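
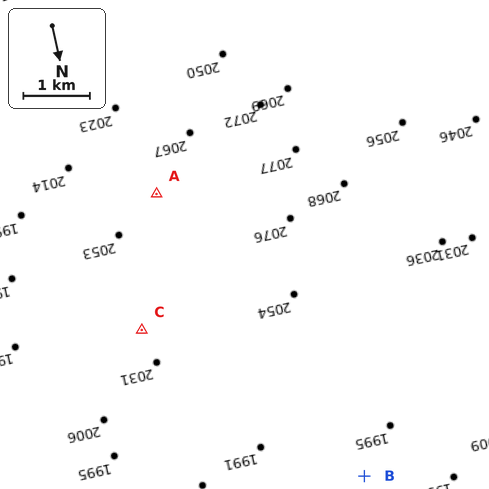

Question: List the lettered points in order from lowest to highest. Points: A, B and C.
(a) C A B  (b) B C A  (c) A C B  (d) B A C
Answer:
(b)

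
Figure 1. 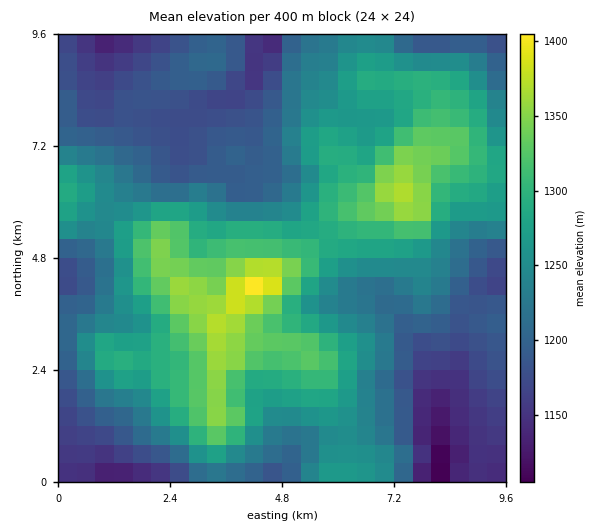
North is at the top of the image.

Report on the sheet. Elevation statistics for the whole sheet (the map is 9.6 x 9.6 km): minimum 1090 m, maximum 1410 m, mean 1240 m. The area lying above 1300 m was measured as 18.2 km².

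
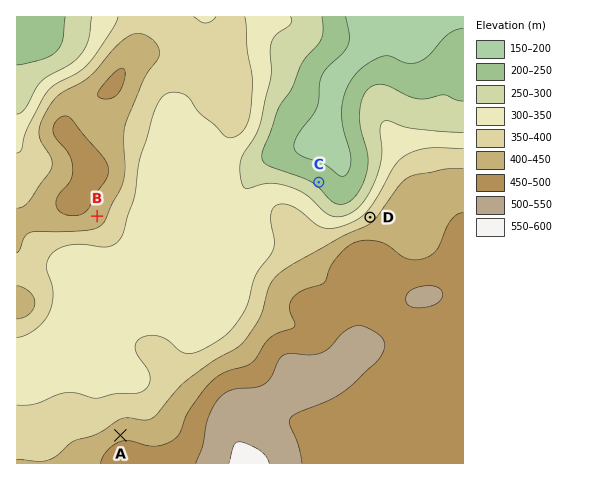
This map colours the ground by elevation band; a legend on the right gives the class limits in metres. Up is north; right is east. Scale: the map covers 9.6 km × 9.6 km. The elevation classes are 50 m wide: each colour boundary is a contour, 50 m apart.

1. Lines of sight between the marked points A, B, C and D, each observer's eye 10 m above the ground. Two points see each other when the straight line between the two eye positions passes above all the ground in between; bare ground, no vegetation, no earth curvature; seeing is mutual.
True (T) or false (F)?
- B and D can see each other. T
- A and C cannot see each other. T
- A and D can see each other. F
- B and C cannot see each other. T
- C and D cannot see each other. F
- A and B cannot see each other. F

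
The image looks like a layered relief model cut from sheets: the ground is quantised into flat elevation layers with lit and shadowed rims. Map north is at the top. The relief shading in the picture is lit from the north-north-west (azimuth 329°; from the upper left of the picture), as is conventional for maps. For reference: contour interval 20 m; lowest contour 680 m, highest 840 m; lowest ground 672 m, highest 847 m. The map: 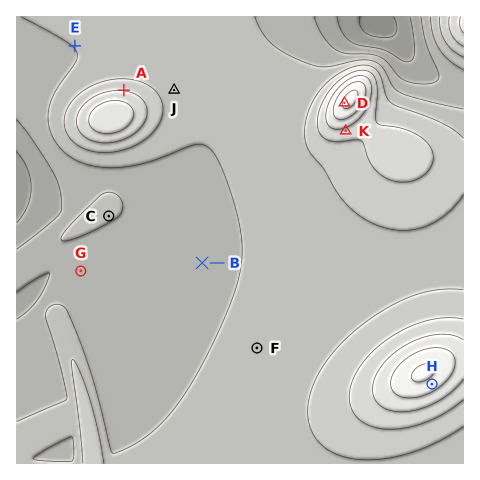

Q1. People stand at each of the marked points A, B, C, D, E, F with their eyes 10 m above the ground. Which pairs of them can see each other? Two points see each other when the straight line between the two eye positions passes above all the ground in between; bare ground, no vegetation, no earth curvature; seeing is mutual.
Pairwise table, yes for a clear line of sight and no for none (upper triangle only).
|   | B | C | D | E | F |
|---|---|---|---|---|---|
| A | no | no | yes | yes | no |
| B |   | yes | yes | no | yes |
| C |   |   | yes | no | yes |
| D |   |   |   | yes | yes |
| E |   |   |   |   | no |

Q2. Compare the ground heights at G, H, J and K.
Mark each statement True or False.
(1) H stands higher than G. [True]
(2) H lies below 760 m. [False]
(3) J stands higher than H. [False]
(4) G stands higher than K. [False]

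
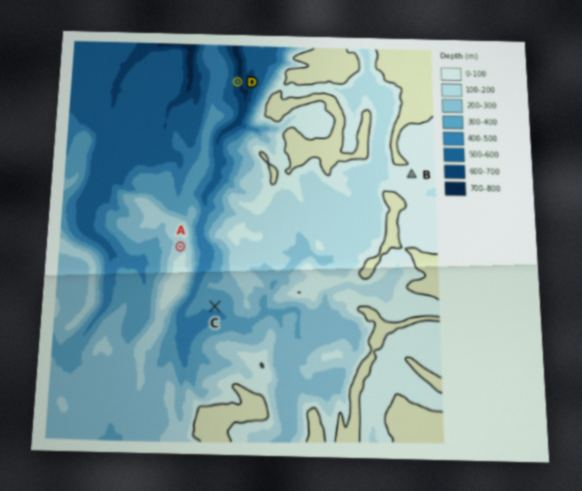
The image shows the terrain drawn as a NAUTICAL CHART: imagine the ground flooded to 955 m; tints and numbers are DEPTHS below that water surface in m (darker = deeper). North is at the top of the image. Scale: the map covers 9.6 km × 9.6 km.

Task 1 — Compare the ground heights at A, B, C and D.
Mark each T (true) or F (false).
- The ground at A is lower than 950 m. T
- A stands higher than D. T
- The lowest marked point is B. F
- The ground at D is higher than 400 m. F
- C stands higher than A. F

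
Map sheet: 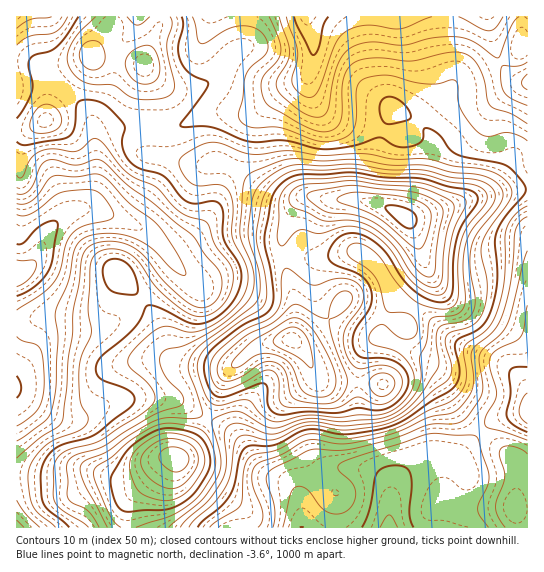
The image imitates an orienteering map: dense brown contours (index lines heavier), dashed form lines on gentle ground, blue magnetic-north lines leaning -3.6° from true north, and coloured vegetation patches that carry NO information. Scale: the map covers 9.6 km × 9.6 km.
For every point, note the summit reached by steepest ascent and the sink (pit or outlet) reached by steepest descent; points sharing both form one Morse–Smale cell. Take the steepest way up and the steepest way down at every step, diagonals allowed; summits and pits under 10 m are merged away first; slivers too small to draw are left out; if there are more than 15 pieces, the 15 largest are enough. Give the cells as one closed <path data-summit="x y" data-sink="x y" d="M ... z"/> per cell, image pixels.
<path data-summit="406 218" data-sink="17 274" d="M143 128l-25 0-15 5-4 5-3 8 0 35-7 21-4 5-18 6-12 10-10 12-5 16-8 14-16 9 1 47 12 0 17-5 36 1 13-2 12-10 4-7 8-25 23 27 31-29 3-4-1-3 15 16 5 4 6 0 26-12 51-13 16-3 27 3 26-7 11 0 11 7 11 11 11 19 10 12-8 1-9 19-3 12 2 6 13 3 9-16 4-13 19-31 0-12-13-37-8-14-21-12-33-8-23 1-17-4-31 3-16-7-29-23-15-6-28 2-20-6-23-3-6-6z"/><path data-summit="406 218" data-sink="307 17" d="M527 16l-220 0 6 25 0 17-4 15-7 8-16 7-24 20-11 5-41-1-36 16-29 0 0 22 6 6 23 3 20 6 11 0 6-2 15 1 19 11 21 17 16 7 31-3 17 4 23-1 17 4 1-17 6-33 14-42 3-2 27 16 0-4 10-12 23-25 53-25 7-4 8-10 6 0z"/><path data-summit="291 339" data-sink="17 274" d="M358 252l-11 0-26 7-16-3-27 3-51 13-26 12-6 0-5-4-13-15-4 6-30 30 18 30 7 22 13 10 46 5 11-5 11-11 10-7 23-5 11 0 12 14 13 25 7 2 32 2 3-21 5-13 5-6 13-6 0-11 6-17 5-8 7 0-10-12-11-19-11-11z"/><path data-summit="406 218" data-sink="527 411" d="M527 189l-10 0-47 10-62 20 20 51 0 12-19 31-4 13-10 18 35 15 11 0 18-7 10 0 28 8 14 9 17 21z"/><path data-summit="143 65" data-sink="307 17" d="M306 16l-145 0-1 9-8 14-8 23 0 65 30 1 36-16 41 1 11-5 24-20 16-7 7-8 4-15 0-17z"/><path data-summit="291 339" data-sink="389 527" d="M293 340l-11 0-23 5-22 18-10 10-20 45 22 11 15 16 12 18 9 9 24 11 7 7 5 14 7-17 22-18 28-1 23 7-13-13-5-15-4-22-2-42-6-2-26 0-7-2-13-25z"/><path data-summit="291 339" data-sink="17 387" d="M142 300l-21 17-15 8-17 4-32 0-8 3-8 6-16 25-8 8-1 22 25 16 22 10 14 0 37-18 27-4 36 3 30 17 16-36 9-14-47-3-10-4-7-7-7-22-8-16z"/><path data-summit="406 218" data-sink="527 82" d="M527 45l-5 0-8 10-7 4-53 25-33 37 0 5 11 13 0 14-12 48-13 18 27-7 41-15 53-8z"/><path data-summit="177 458" data-sink="17 387" d="M17 393l0 83 29 1 20-1 15-4 16 0 20 7 14-2 32-18 16-2 14-15 14-23-30-19-20-3-43 4-29 15-8 3-14 0-22-10z"/><path data-summit="45 121" data-sink="17 274" d="M53 83l-5 0-3 38-16 8-13 2 1 142 15-8 8-14 5-16 10-12 12-10 18-6 4-5 6-15 1-36-5-33-3-5-17-17z"/><path data-summit="406 218" data-sink="389 527" d="M446 456l-15 0-18 9-14 14-8 17-7-17-10-7-16-4-28 1-12 8-10 10-5 10-2 30 144 1 4-18 14-23 4-12-2-5-8-10z"/><path data-summit="383 385" data-sink="389 527" d="M429 372l-22 3-22 9-28-1 2 42 4 22 5 15 17 17 6 17 8-17 14-14 18-9 15 0 11 3 24-28-24-22-18-30z"/><path data-summit="143 65" data-sink="17 274" d="M159 16l-46 0-2 11-22 30-32 11-8 6 0 9 9 2 30 28 5 14 2 24 4-13 10-7 9-3 26-1 0-65 8-23 8-14z"/><path data-summit="177 458" data-sink="389 527" d="M209 419l-4 2-16 26-12 11 3 5 11 12 47 30 10 10 3 13 50 0 0-23-5-15-7-7-24-11-9-9-12-18-15-16z"/><path data-summit="177 458" data-sink="17 527" d="M174 457l-11 2-25 16-12 4-9 0-20-7-16 0-15 4-20 1-29-1-1 51 111 1 1-22 3-7 32-35z"/>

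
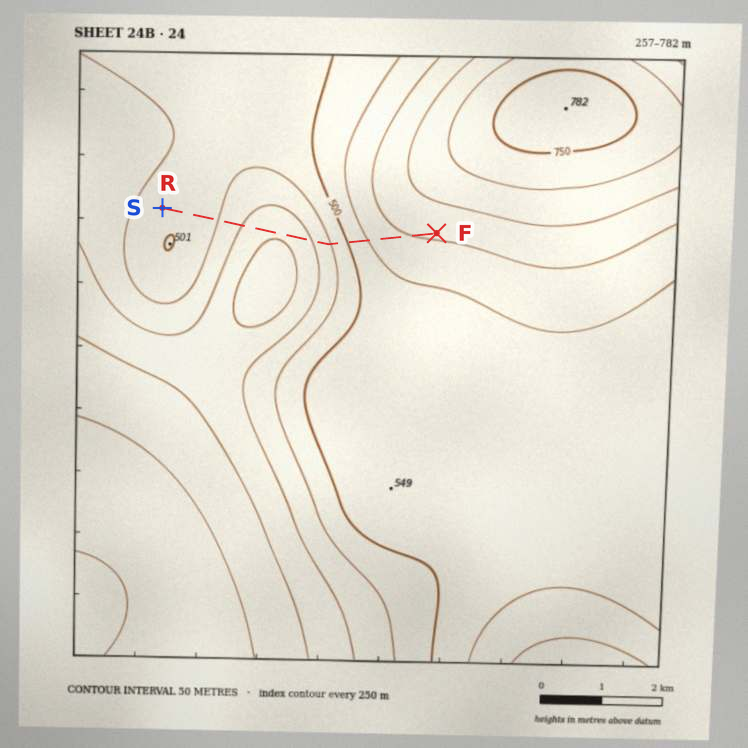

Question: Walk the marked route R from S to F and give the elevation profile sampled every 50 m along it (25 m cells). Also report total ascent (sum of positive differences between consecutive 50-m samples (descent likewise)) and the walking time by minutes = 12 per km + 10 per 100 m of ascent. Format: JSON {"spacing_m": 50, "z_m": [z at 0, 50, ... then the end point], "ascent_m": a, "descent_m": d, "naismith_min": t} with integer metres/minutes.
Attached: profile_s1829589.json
{"spacing_m": 50, "z_m": [481, 483, 485, 487, 489, 489, 490, 490, 489, 487, 485, 483, 480, 476, 472, 468, 463, 457, 452, 446, 440, 433, 427, 420, 414, 407, 401, 394, 389, 383, 378, 373, 369, 365, 362, 360, 358, 357, 357, 358, 359, 361, 363, 367, 371, 376, 381, 387, 393, 400, 407, 415, 423, 431, 439, 448, 457, 467, 476, 485, 495, 503, 512, 520, 528, 535, 542, 549, 555, 561, 566, 571, 575, 579, 583, 586, 589, 592, 594, 596, 598, 599, 601, 602, 603, 604, 605, 607, 608, 609, 609], "ascent_m": 261, "descent_m": 133, "naismith_min": 80}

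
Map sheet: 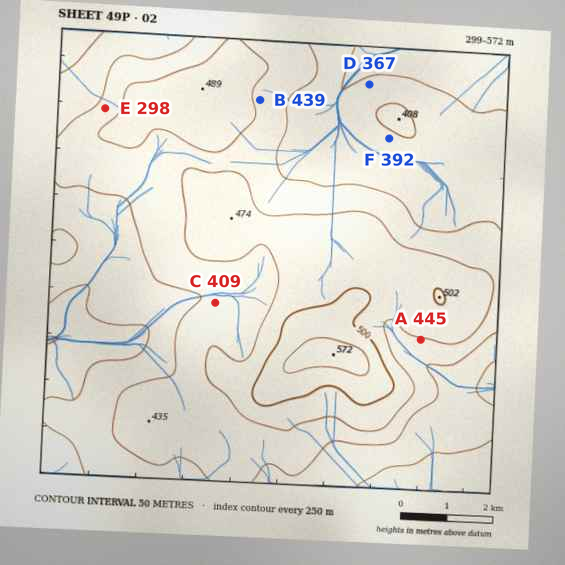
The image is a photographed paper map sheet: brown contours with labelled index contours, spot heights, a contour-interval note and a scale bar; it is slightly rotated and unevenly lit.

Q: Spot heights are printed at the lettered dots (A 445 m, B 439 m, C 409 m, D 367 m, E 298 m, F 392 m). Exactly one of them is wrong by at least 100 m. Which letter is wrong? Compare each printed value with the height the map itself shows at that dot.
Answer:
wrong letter E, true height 423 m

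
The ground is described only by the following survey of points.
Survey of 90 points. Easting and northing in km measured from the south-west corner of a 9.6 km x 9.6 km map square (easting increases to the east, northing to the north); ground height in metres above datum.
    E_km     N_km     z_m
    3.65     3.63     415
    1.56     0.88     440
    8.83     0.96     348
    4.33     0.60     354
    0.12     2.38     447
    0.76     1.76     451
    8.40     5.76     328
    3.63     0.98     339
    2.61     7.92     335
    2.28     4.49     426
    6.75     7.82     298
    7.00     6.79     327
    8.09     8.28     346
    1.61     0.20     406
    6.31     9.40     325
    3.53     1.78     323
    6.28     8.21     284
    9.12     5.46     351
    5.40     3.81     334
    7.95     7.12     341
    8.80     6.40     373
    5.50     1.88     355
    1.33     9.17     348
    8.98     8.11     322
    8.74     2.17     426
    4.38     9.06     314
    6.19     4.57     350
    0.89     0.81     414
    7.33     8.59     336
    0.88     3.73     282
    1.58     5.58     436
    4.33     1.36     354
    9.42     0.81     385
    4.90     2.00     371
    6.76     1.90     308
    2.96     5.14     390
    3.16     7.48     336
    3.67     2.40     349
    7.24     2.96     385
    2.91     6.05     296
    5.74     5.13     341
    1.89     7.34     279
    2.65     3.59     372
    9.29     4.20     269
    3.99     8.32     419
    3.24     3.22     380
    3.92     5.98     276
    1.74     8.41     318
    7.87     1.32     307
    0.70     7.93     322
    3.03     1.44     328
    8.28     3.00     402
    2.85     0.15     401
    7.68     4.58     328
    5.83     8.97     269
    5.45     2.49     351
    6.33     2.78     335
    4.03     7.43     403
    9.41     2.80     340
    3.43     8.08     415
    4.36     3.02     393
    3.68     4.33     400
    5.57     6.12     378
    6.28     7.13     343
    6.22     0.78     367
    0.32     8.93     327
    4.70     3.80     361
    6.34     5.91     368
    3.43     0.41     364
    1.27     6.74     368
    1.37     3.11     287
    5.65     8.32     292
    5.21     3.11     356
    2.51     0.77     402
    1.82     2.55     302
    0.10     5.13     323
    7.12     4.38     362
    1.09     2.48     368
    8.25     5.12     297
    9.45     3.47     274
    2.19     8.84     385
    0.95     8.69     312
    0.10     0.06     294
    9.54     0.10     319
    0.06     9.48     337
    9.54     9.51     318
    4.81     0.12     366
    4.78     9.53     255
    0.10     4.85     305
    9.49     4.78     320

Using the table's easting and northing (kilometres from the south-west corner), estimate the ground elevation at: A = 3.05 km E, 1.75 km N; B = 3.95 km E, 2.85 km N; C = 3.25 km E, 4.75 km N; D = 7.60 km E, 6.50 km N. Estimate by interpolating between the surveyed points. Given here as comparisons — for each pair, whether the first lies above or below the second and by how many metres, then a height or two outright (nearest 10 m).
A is below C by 90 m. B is above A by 80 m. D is below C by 70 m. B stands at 390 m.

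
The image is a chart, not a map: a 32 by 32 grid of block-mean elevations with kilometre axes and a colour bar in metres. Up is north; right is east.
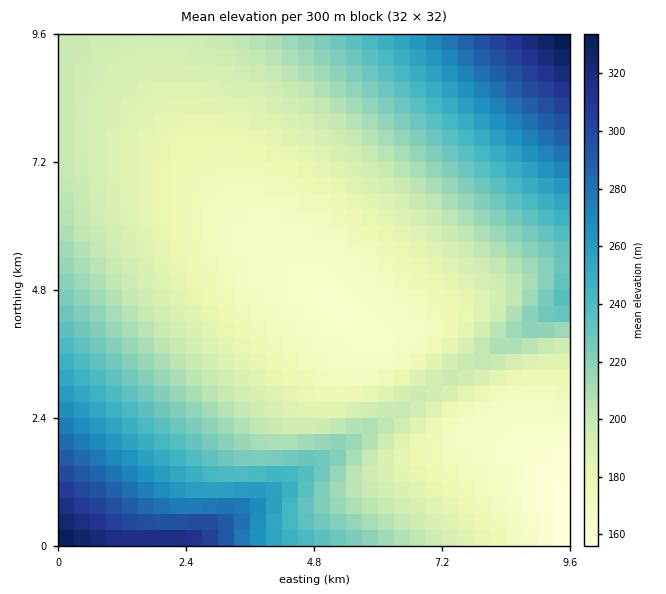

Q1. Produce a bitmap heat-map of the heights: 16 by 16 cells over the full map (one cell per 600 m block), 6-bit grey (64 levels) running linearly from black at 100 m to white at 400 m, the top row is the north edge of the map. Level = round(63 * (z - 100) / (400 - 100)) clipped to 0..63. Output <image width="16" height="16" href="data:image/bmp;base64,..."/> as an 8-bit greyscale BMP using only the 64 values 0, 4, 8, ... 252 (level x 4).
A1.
<image width="16" height="16" href="data:image/bmp;base64,Qk02BQAAAAAAADYEAAAoAAAAEAAAABAAAAABAAgAAAAAAAABAAATCwAAEwsAAAABAAAAAAAAAAAAAAEBAQACAgIAAwMDAAQEBAAFBQUABgYGAAcHBwAICAgACQkJAAoKCgALCwsADAwMAA0NDQAODg4ADw8PABAQEAAREREAEhISABMTEwAUFBQAFRUVABYWFgAXFxcAGBgYABkZGQAaGhoAGxsbABwcHAAdHR0AHh4eAB8fHwAgICAAISEhACIiIgAjIyMAJCQkACUlJQAmJiYAJycnACgoKAApKSkAKioqACsrKwAsLCwALS0tAC4uLgAvLy8AMDAwADExMQAyMjIAMzMzADQ0NAA1NTUANjY2ADc3NwA4ODgAOTk5ADo6OgA7OzsAPDw8AD09PQA+Pj4APz8/AEBAQABBQUEAQkJCAENDQwBEREQARUVFAEZGRgBHR0cASEhIAElJSQBKSkoAS0tLAExMTABNTU0ATk5OAE9PTwBQUFAAUVFRAFJSUgBTU1MAVFRUAFVVVQBWVlYAV1dXAFhYWABZWVkAWlpaAFtbWwBcXFwAXV1dAF5eXgBfX18AYGBgAGFhYQBiYmIAY2NjAGRkZABlZWUAZmZmAGdnZwBoaGgAaWlpAGpqagBra2sAbGxsAG1tbQBubm4Ab29vAHBwcABxcXEAcnJyAHNzcwB0dHQAdXV1AHZ2dgB3d3cAeHh4AHl5eQB6enoAe3t7AHx8fAB9fX0Afn5+AH9/fwCAgIAAgYGBAIKCggCDg4MAhISEAIWFhQCGhoYAh4eHAIiIiACJiYkAioqKAIuLiwCMjIwAjY2NAI6OjgCPj48AkJCQAJGRkQCSkpIAk5OTAJSUlACVlZUAlpaWAJeXlwCYmJgAmZmZAJqamgCbm5sAnJycAJ2dnQCenp4An5+fAKCgoAChoaEAoqKiAKOjowCkpKQApaWlAKampgCnp6cAqKioAKmpqQCqqqoAq6urAKysrACtra0Arq6uAK+vrwCwsLAAsbGxALKysgCzs7MAtLS0ALW1tQC2trYAt7e3ALi4uAC5ubkAurq6ALu7uwC8vLwAvb29AL6+vgC/v78AwMDAAMHBwQDCwsIAw8PDAMTExADFxcUAxsbGAMfHxwDIyMgAycnJAMrKygDLy8sAzMzMAM3NzQDOzs4Az8/PANDQ0ADR0dEA0tLSANPT0wDU1NQA1dXVANbW1gDX19cA2NjYANnZ2QDa2toA29vbANzc3ADd3d0A3t7eAN/f3wDg4OAA4eHhAOLi4gDj4+MA5OTkAOXl5QDm5uYA5+fnAOjo6ADp6ekA6urqAOvr6wDs7OwA7e3tAO7u7gDv7+8A8PDwAPHx8QDy8vIA8/PzAPT09AD19fUA9vb2APf39wD4+PgA+fn5APr6+gD7+/sA/Pz8AP39/QD+/v4A////ALy0rKysnIh4bGRYUEhAODCwpJiQjIyIdGRYUEhAPDgwoJSMgHhwcHBoVEhAPDg0NJSIfHRoYFhYXFxQQDw4ODSIfHBoXFRMSERIUFBEPDw8fHBkXFRMREA8ODxIUFBIRHBoXFRMRDw4ODg4PERUXFhoXFRMREA4ODQ4ODxETFxsYFhMSEA8ODg4ODxASFBcaFxQSEQ8PDg4ODxESFBcZHBUTEhAPDw8PEBESFRcZHB8VExIQEA8QEBETFRcaHB8iFBMSERAQERITFRcaHSAjJhQTEhIREhIUFRcaHSAjJikUExMSExMUFhgaHB8jJiktFRQUFBQVFhgaHB8iJiksMA="/>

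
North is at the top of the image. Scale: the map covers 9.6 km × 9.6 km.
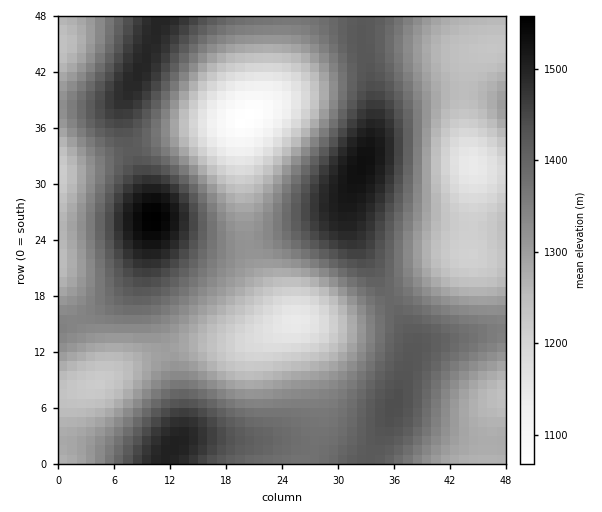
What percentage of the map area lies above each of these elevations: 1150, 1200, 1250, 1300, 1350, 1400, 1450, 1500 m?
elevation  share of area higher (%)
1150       97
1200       91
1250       80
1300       63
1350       46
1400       28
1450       12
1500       4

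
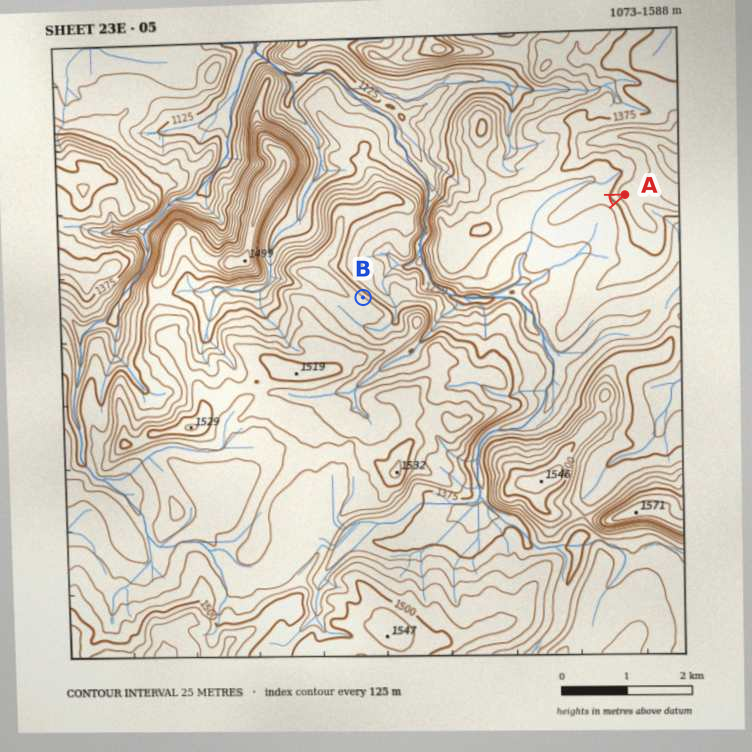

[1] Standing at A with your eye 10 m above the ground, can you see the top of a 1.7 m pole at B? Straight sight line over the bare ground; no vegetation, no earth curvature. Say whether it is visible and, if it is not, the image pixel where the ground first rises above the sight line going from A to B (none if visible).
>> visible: true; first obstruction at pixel None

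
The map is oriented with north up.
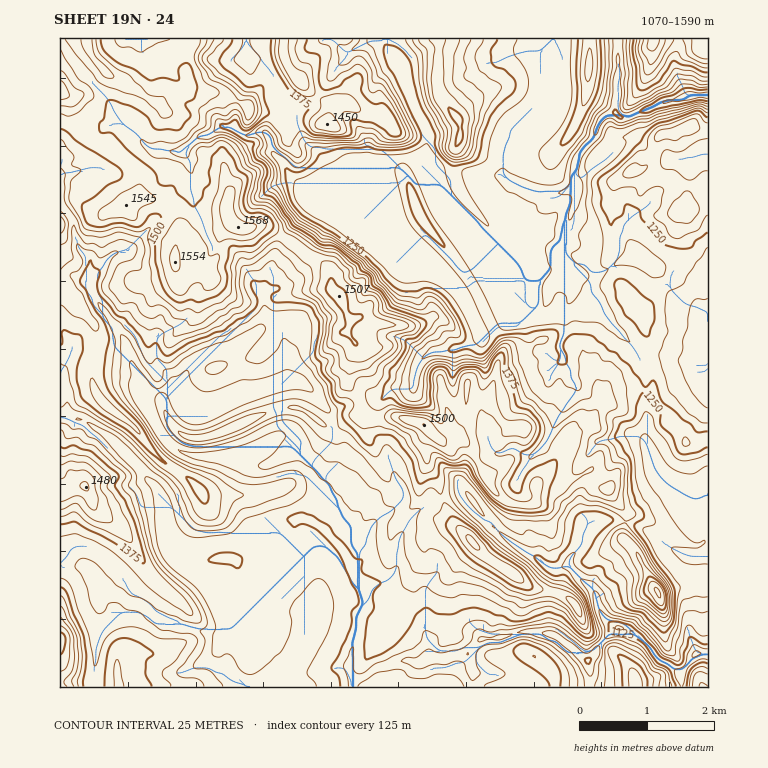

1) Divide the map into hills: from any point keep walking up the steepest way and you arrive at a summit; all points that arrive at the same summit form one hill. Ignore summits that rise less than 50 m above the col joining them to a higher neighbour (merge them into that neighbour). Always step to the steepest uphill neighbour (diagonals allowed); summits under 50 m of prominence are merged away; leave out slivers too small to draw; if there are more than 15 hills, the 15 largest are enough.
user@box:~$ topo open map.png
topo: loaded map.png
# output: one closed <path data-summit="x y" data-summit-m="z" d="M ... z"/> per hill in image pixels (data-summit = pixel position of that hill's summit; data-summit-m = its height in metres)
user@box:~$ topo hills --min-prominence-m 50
<path data-summit="60 92" data-summit-m="1590" d="M245 38l-185 1 0 123 15-13 12-16 11-2 16-8 9 0 5 3 22 22 20 4 12 0 17-16 10-1 12-9 12 0 10 9 22-2 4 4 3 15 12 12 4 9 22 23 11 2-7 3-25 28-13 21-7 26-7 15 4 20-4 16-14 12-15 9-21 3-16 9-6 5-11 27-10-4-17 4-9 5-6-23-10-22-2-10-32-46-3-13-14-6-16 1 0 138 12 1 15 5 21 14 33 33 3 6 14 14 5 10 1 27 4 13 14 18 15 5 24-5 8 0 8 4 0 12-8 22 0 12 5 17 15 25 1 38 224 0 0-14-6-19-16 1-6 4-14-2-10 5-20-2-24 7-19 12-5 0-2-3-3-6 0-7 8-25 2-19 6-10 0-22-8-9-3-11 6-6 4-6 1-16 7-15 9-9 16-8 6-6 1-7-6-9-11 3-43 42-12 9-8-11-16-9 0-7 7-11 0-12-5-19 18-22 5-12-1-18-6-11 3 3 5 0 31-12 15 2 15-12 15 0 4-4 2-15 11-15 7-3 12 0 13-3 19-9 3-7 22-10 6-7 1-8 16 9 3 19 11 16 14 5 7-2 2 3 0 3 7 9 0 8 5 7 0 5-15 22-14 32-17 15-13 26 5 10-2 30 5 9 0 8-3 7 16 9 12 10 7 3-6 30 0 32 38 28 7-6 9-15 12-12-14-11-8-26-19-17-7-10 2-5 10-10 3-15 8-11 29-2 13 3 17 9 22 17 23 9-3 5 0 9 5 18 0 17-7 19 0 12 7 16 11 0 0-341-27-11-8-8-8-16-25-22-8 0-29 16-15 3-10 0-12-7-17 21-7-2-19 2-22 6-22-41-31-37-8-14-10-23-2-16-6-4-10-2-41 2-7 6-7 14-8 7-10 2-6-6-8-22-20-19-14-32-12-15-1-10-7-14-8-7-16-6 0-14z"/><path data-summit="238 227" data-summit-m="1568" d="M123 123l-9 0-16 8-11 2-12 16-15 14 0 42 10 10 3 7 5 25 12 12 0 25 3 12 32 46 2 10 10 22 6 23 9-5 17-4 10 4 11-27 6-5 16-9 21-3 15-9 14-12 4-12-4-24 7-15 7-26 13-21 25-28 7-3-11-2-22-23-4-9-12-12-3-15-4-4-22 2-10-9-12 0-12 9-10 1-17 16-12 0-20-4-8-6-7-11z"/><path data-summit="424 425" data-summit-m="1500" d="M510 307l-3 12-9 7-17 6-3 7-19 9-13 3-12 0-7 3-8 8-5 14 0 8-4 4-15 0-15 12-15-2-37 13 5 14 0 11-5 12-18 22 5 19 0 12-7 11 0 7 16 9 8 11 12-9 43-42 11-3 6 9-1 7-13 11-9 3-9 9-3 7-4 8-1 16-4 6-6 6 3 11 8 8 20-3 7-6 4-7 0-15 3-17 10-19 6-6 22-13 21-7 6-2 31 37 23 19 5-1 1-13-5-9 2-30-5-10 13-26 17-15 14-32 15-22 0-5-5-7 0-8-7-9 0-3-2-3-7 2-14-5-11-16-3-19z"/><path data-summit="456 117" data-summit-m="1382" d="M552 38l-166 1 3 12 15 24 0 5 12 32 12 22-3 25 3 5 2 16 5 13 13 24 31 37 22 41 22-6 12-2 14 2 16-20-7-17 9-13 0-12 10-27 0-12-27 8-28-9-15-8-5-6 2-26 3-6 10-10 23-13 11-16 2-7z"/><path data-summit="473 543" data-summit-m="1431" d="M464 491l-27 9-18 10-10 9-10 19-3 17 0 15-4 7-7 6-15 1-5 3 0 22-6 10-2 19-8 25 0 7 5 9 9-2 15-10 24-7 20 2 10-5 14 2 6-4 14 0 17-17 15 0 22-6 30 0 0-32 6-30-7-3-12-10-30-18-17-15z"/><path data-summit="684 210" data-summit-m="1322" d="M708 96l-22 0-12 5-17 3-12 7-20 7-4 0-5-5-5 0-11 7-6 17-14 15-5 11 2 37-10 27 0 12-9 13 8 16 12 7 10 0 15-3 29-16 8 0 25 22 8 16 8 8 22 8 2 0-7-7 0-10 2-7 8-8z"/><path data-summit="84 485" data-summit-m="1479" d="M72 417l-12 1 0 145 21 3 6 3 16 19 18 8 9 7 13 3 9 9 11 6 49 12 9 5 7 0 6-9 0-10-5-12 0-12 6-15 2-19-8-4-8 0-24 5-15-5-14-18-4-13 0-20-6-17-14-14-3-6-33-33-21-14z"/><path data-summit="60 641" data-summit-m="1514" d="M71 564l-11 1 0 122 190 0-1-38-15-24-4 11-2 2-7 0-9-5-49-12-11-6-9-9-13-3-9-7-18-8-16-19z"/><path data-summit="327 124" data-summit-m="1450" d="M383 40l-10 0-22 10-14 16-22 36-8 6-16 2 14 32 20 19 8 22 6 6 10-2 8-7 7-14 7-6 41-2 14 3-1-2 0-8 3-9-2-13-10-17-12-32 0-5z"/><path data-summit="657 592" data-summit-m="1429" d="M620 520l-29 2-8 11-3 15-10 10-2 7 26 25 8 26 11 11 12 1 15 9 22 25 8 3 11 9 16-21-7-15 0-12 7-19 0-17-5-18 0-9 3-5-23-9-22-17-17-9z"/><path data-summit="589 66" data-summit-m="1308" d="M616 38l-63 1-2 10 2 46-2 7-11 16-23 13-10 10-3 6 0 17-2 2 0 7 5 6 23 12 20 5 21-5 6-5-2-23 5-11 14-15 6-17 5-4 11-4 1-39 2-2z"/><path data-summit="654 39" data-summit-m="1362" d="M708 38l-90 0 1 33-2 2-1 39 5 6 4 0 20-7 12-7 17-3 12-5 22 0z"/><path data-summit="534 656" data-summit-m="1275" d="M537 632l-17 0-13 5-28 3-11 13 6 20 0 14 115 0-1-26-31-24-7-4z"/><path data-summit="299 80" data-summit-m="1450" d="M336 38l-71 0-6 13-10 7 14 6 8 7 7 14 1 10 8 11 3 3 10 0 10-3 5-4 22-36 8-8 2-5-5-4z"/><path data-summit="635 687" data-summit-m="1293" d="M625 628l-10 0-16 18-4 8-7 5 2 28 91 0-1-14-10-8-8-3-22-25z"/>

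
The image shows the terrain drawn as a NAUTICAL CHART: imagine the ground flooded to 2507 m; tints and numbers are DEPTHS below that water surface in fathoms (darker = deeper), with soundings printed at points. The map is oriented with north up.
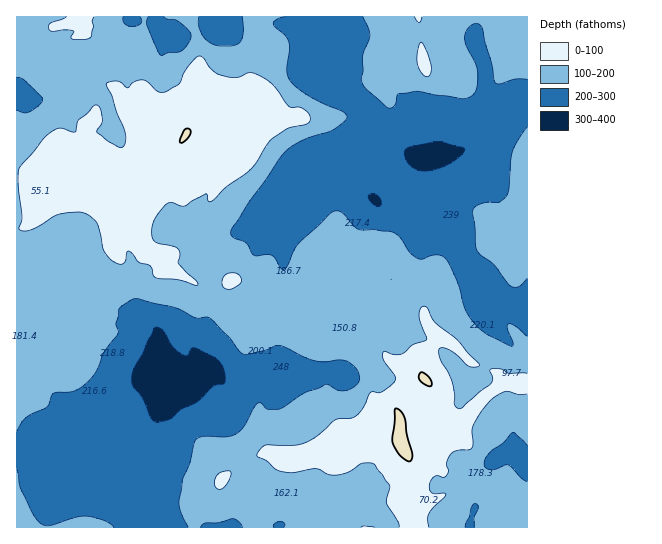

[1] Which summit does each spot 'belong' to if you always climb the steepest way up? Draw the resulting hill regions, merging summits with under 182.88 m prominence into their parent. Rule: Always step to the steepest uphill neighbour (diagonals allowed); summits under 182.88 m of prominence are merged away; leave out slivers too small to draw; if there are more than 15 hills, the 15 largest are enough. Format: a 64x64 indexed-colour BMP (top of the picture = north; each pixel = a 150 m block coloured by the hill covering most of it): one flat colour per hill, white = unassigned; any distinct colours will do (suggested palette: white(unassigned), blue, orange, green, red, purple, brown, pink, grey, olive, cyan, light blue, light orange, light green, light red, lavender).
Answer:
<image width="64" height="64" href="data:image/bmp;base64,Qk12CAAAAAAAAHYAAAAoAAAAQAAAAEAAAAABAAQAAAAAAAAIAAATCwAAEwsAABAAAAAAAAAA////ALR3HwAOf/8ALKAsACgn1gC9Z5QAS1aMAMJ34wB/f38AIr28AM++FwDox64AeLv/AIrfmACWmP8A1bDFABEREREREREREREREREREREREREREREREREREREREREREREREREREREREREREREREREREREREREREREREREREREREREREREREREREREREREREREREREREREREREREREREREREREREREREREREREREREREREREREREREREREREREREREREREREREREREREREREREREREREREREREREREREREREREREREREREREREREREREREREREREREREREREREREREREREREREREREREREREREREREREREREREREREREREREREREREREREREREREREREREREREREREREREREREREREREREREREREREREREREREREREREREREREREREREREREREREREREREREREREREREREREREREREREREREREREREREREREREREREREREREREREREREREREREREREREREREREREREREREREREREREREREREREREREREREREREREREREREREREREREREREREREREREREREREREREREREREREREREREREREREREREREREREREREREREREREREREREREREREREREREREREREREREREREREREREREREREREREREREREREREREREREREREREREREREREREREREREREREREREREREREREREREREREREREREREREREREREREREREREREREREREREREREREREREREREREREREREREREREREREREREREREREREREREREREiERERERERERERERERERERERERERERERERERERERERIiIiEiIREREiEREREREREREREREREREREREREREREREiIiIiIiIiIiIiIhERERERERERERERERERERERERERESIiIiIiIiIiIiIiERERERERERERERERERERERERERERIiIiIiIiIiIiIiIREREREREREREREREREREREREREREiIiIiIiIiIiIiIhERERERERERERERERERERERERERESIiIiIiIiIiIiIiERERERERERERERERIRERERERERESIiIiIiIiIiIiIiIREREREREREREREREiIiIRERERESIiIiIiIiIiIiIiIiERERERERERERERESIiIiIhEiIiIiIiIiIiIiIiIiIiIRERERERERERERERIiIiIiIiIiIiIiIiIiIiIiIiIiIhEREREREREREREREiIiIiIiIiIiIiIiIiIiIiIiIiIiERERERERERERERESIiIiIiIiIiIiIiIiIiIiIiIiIiERERERERERERERERIiIiIiIiIiIiIiIiIiIiIiIiIiIREREREREREREREREiIiIiIiIiIiIiIiIiIiIiIiIiIhERERERERERERERESIiIiIiIiIiIiIiIiIiIiIiIiIiERERERERERERERERIiIiIiIiIiIiIiIiIiIiIiIiIiEREREREREREREREREiIiIiIiIiIiIiIiIiIiIiIiIiIRERERERERERERERESIiIiIiIiIiIiIiIiIiIiIiEiIRERERERERERERERERIiIiIiIiIiIiIiIiIiIiIiERIREREREREREREREREREiIiIiIiIiIiIiIiIiIiIiERERERERERERERERERERESIiIiIiIiIiIiIiIiIiIiIRERERERERERERERERERERIiIiIiIiIiIiIiIiIiIiIiEREREREREREREREREREREiIiIiIiIiIiIiIiIiIiIiIhERERERERERERERERERESIiIiIiIiIiIiIiIiIiIiIiIhERERERERERERERERERIiIiIiIiIiIiIiIiIiIiIiIiIREREREREREREREREREiIiIiIiIiIiIiIiIiIiIiIiIiERERERERERERERERESIiIiIiIiIiIiIiIiIiIiIiIiIiIiIiIRERERERERERIiIiIiIiIiIiIiIiIiIiIiIiIiIiIiIiIREREREREREiIiIiIiIiIiIiIiIiIiIiIiIiIiIiIiIjMzMzERERESIiIiIiIiIiIiIiIiIiIiIiIiIiIiIiIzMzMzMzERERIiIiIiIiIiIiIiIiIiIiIiIiIiIiIjMzMzMzMzMREREiIiIiIiIiIiIiIiIiIiIiIiIiIiIiMzMzMzMzMzERESIiIiIiIiIiIiIiIiIiIiIiIiIiIiIzMzMzMzMzMRERIiIiIiIiIiIiIiIiIiIiIiIiIiIiIzMzMzMzMzMzMREiIiIiIiIiIiIiIiIiIiIiIiIiIiIjMzMzMzMzMzMzMRIiIiIiIiIiIiIiIiIiIiIiIiIiIzMzMzMzMzMzMzMzIiIiIiIiIiIiIiIiIiIiIiIiIiIzMzMzMzMzMzMzMzMiIiIiIiIiIiIiIiIiIiIiIiIiIzMzMzMzMzMzMzMzMyIiIiIiIiIiIiIiIiIiIiIiIiMzMzMzMzMzMzMzMzMzIiIiIiIiIiIiIiIiIiIiIiIiERMzMzMzMzMzMzMzMzMiIiIiIiIiIiIiIiIiIiIiIiIRETMzMzMzMzMzMzMzMyIiIiIiIiIiIiIiIiIiIiIiIhERMzMzMzMzMzMzMzMzIiIiIiIiIiIiIRIiIiIiIiIiEREzMzMzMzMzMzMzMzMiIiIiIiIiIiIREREiIiIiIiERERMzMzMzMzMzMzMzMyIiIiIiIiIhERERERIiIiIiIREREzMzMzMzMzMzMzMz"/>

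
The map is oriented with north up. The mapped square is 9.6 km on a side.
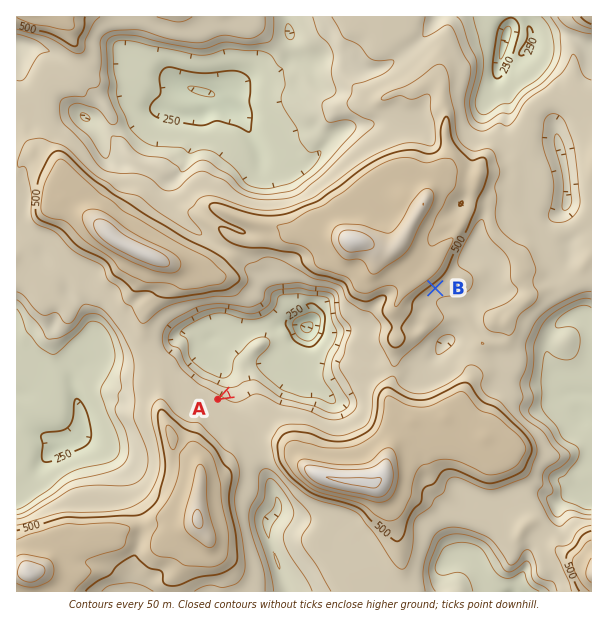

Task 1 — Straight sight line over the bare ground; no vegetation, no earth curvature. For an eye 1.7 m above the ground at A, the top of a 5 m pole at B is hidden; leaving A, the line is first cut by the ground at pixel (378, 318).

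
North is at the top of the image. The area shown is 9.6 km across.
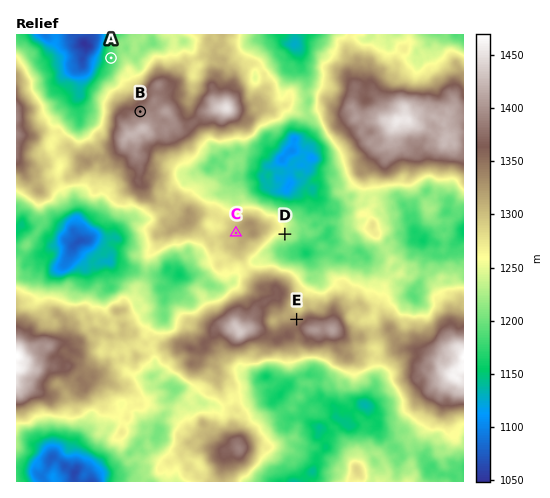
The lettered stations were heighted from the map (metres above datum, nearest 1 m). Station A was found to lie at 1179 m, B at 1385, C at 1308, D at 1235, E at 1330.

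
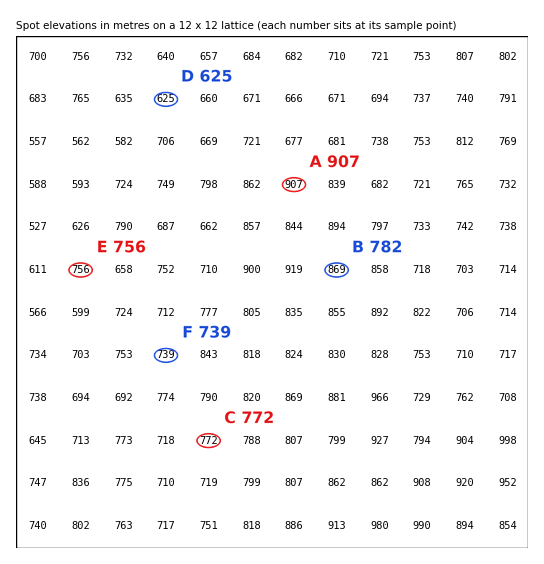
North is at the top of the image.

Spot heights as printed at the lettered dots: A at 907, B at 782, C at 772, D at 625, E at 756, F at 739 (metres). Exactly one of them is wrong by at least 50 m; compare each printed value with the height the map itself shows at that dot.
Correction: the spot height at B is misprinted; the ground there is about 869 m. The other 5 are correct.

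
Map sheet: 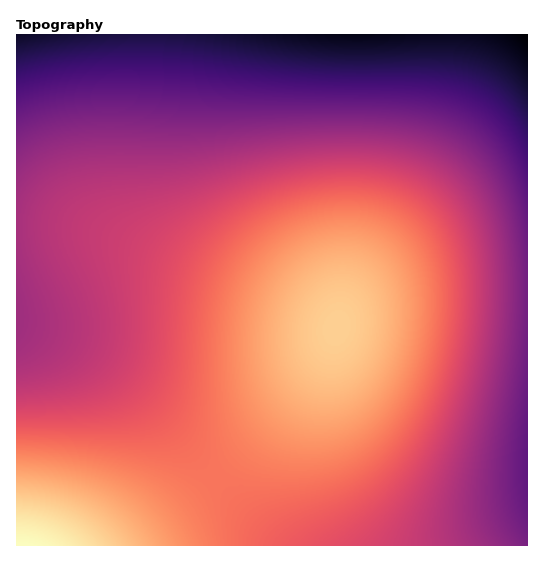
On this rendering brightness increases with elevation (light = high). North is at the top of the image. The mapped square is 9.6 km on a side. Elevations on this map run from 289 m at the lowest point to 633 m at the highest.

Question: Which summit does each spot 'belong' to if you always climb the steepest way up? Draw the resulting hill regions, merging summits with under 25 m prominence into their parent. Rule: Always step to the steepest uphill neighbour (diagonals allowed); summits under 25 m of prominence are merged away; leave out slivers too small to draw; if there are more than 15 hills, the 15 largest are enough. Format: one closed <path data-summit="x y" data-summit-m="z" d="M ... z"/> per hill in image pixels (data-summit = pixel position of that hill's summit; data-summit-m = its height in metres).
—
<path data-summit="337 328" data-summit-m="599" d="M527 34l-510 0-1 291 57 18 25 14 25 18 32 32 73 86 35 34 26 19 238 0z"/><path data-summit="22 545" data-summit-m="633" d="M19 326l-3 1 1 219 271-1-25-18-35-34-73-86-32-32-25-18-25-14z"/>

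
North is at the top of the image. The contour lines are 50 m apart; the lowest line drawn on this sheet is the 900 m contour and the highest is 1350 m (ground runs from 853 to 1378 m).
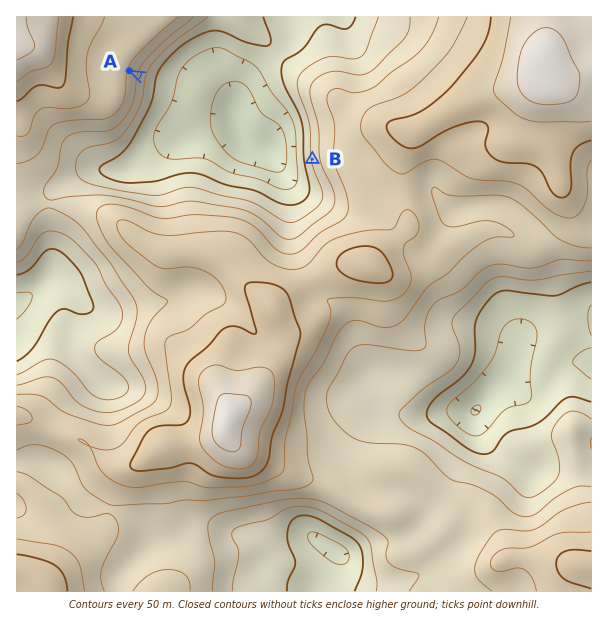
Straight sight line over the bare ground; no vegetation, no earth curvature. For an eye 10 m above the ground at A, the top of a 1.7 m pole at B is in view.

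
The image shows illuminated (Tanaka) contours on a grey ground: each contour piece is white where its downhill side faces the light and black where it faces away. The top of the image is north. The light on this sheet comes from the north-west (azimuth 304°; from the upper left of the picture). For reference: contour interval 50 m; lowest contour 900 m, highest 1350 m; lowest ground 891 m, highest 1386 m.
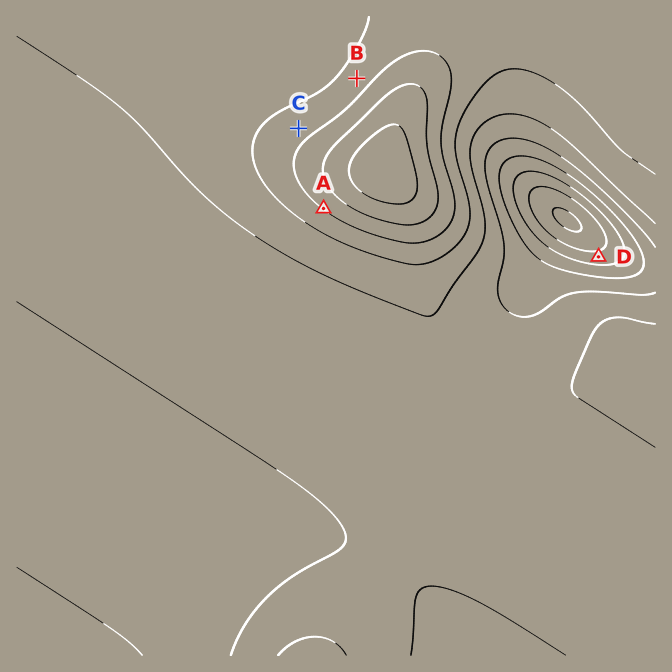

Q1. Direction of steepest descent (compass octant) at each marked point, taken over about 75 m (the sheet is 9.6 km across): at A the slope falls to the SW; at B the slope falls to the NW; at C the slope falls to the NW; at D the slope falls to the N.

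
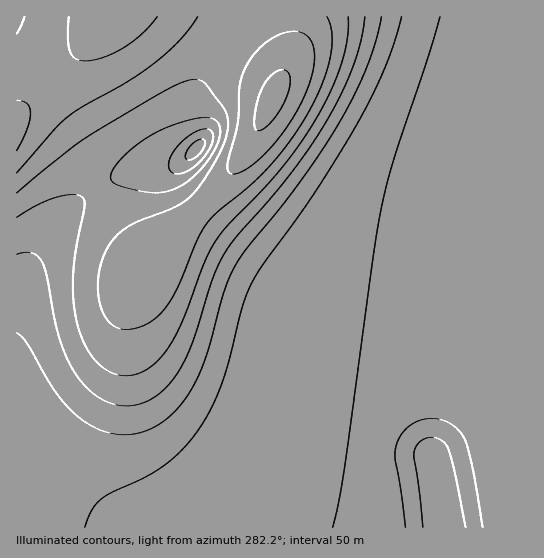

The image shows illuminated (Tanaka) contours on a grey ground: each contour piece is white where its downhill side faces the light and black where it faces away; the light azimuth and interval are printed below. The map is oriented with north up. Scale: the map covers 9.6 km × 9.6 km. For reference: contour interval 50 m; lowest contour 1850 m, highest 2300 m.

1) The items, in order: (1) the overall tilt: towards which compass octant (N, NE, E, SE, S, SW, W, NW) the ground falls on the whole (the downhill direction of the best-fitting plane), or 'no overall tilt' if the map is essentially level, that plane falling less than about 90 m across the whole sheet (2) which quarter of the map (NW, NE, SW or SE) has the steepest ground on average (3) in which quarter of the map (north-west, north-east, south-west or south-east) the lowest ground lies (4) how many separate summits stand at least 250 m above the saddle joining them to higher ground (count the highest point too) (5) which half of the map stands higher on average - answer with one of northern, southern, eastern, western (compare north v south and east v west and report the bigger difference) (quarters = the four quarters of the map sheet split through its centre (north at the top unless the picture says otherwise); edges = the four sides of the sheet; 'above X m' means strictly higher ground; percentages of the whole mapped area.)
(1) Overall the map slopes down towards the south-east.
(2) The steepest ground, on average, is in the north-west quarter.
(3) Look to the south-east quarter for the lowest ground.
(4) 1 summit rises at least 250 m above its surroundings.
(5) The western half stands higher on average than the eastern half.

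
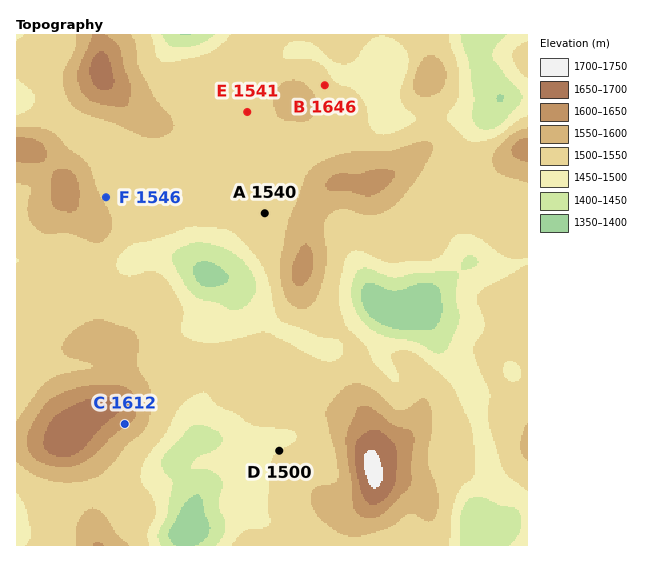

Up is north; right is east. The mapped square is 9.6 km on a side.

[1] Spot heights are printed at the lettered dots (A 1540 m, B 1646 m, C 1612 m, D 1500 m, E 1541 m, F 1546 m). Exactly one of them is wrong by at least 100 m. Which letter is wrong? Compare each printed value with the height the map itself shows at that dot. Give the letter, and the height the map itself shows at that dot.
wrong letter B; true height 1521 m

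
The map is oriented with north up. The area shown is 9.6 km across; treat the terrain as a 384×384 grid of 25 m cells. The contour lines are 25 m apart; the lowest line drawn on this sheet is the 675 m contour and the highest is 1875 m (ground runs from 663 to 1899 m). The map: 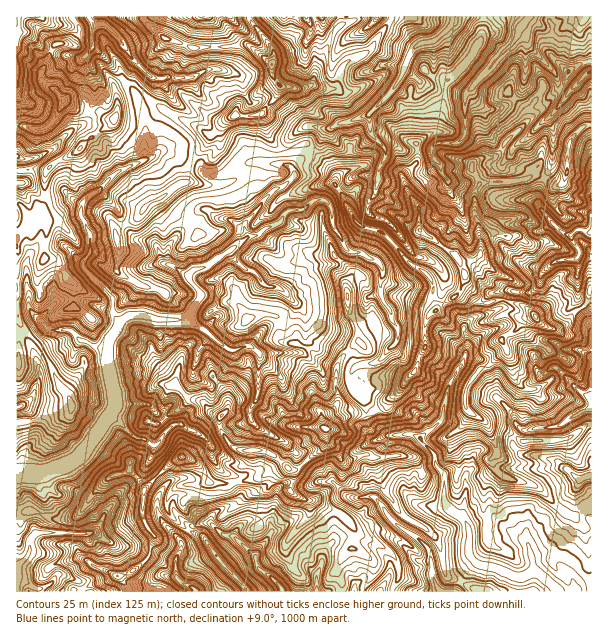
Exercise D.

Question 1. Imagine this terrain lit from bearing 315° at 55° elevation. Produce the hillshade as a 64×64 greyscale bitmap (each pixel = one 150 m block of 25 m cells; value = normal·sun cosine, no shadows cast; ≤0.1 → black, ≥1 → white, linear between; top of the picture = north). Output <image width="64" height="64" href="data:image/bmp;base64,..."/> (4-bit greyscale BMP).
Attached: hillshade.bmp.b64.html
<image width="64" height="64" href="data:image/bmp;base64,Qk12CAAAAAAAAHYAAAAoAAAAQAAAAEAAAAABAAQAAAAAAAAIAAATCwAAEwsAABAAAAAAAAAAAAAAABEREQAiIiIAMzMzAERERABVVVUAZmZmAHd3dwCIiIgAmZmZAKqqqgC7u7sAzMzMAN3d3QDu7u4A////AO2b/+3KVreduGN7pox2ZYiLu6nGjYV5qI3u3M3ty7zN3cnO25qrhFmLpnqXtmenmYvbqblst2jKq93czN3MvMze7aupru74JFqpiItli2i6i+ypqoq4icyrzNy6vMu8zM7/3c7c3v+SJ+24t3a6maqZ3rqrmZeLzJrLqqqszLzMjO7u/c3v/+Qj3buXiIzbmZnO27u6iZq7icyqurzMy8xq7v7c3uzMtzSLu2i5au6oma3cu6mqqrqJ3cu7vMzLvGe83czeuqmZRnzYibuX3umJq8y6qpuqyonNy7u8zLu7h4mYQmzdyraniayWfMms7Iiry6qIuru8us3Ku7zMu7vKvd7FOe7ciJqXV6louqurl5vLqZyru8zMzMqqu7vMuu3O//1Uvt54vKhkeYd3iWaGeqzJubmqrLvMuZmqq8zc7c7v77Rc3XXbypZViXVpeKhnibybmZeLu8u5d3iqrO7t3u//+TbN073Muql5mHmknKhmZ4mZl2vLzKl3iaqq793d7v/vt4/sarzMzLq7mJEXuVV4iImna9vNqru7u6q9zLzd7+7vl97VV6rdy7u7tAFXVGZ2Z4d5usy7q7u7q5qrqJvO/u70nd11auyoib7dQAR2iZh4ZKl4rdqaqqqZmJuoV6zv7tmO3fdr6rzMu97FACXMztp2mHaM24mZh3iIespkWt//ycztyY6b7cqtyqkwAEnNyp6qdmmqjNu7qXd4q5Qlvf7aUr66+JyrvdhnmYMQATaqi+/XZ3Z6zu7uprqrtyF879p3CPlntnrrqt/uxjMhAAEjz+t3hViHmu/+7t3LUTnO7v2jSIvVF+7/3v+5hnUQADE+26qXd3QiOf/v7t2TR73v/bt63/si//3e7rqZvaUBMxzMqbqnh0Mialvt3aZXrduHms3u/YGf/P793pre7DASCN2HnJh4hmZVRt3cp2i9y7nKve79po/t/vz+q83usAAC7pV6mZqFV3lmvdy4aM3N7uyL/uy3n+7v/f6sze7pAADe5FmZedk0RXesy8lpzc3v/mv+q8qu/u/+7pvd7/9QAD/sZ4lVeoIhibyq7Gndze//dv6Z3b7u7u/vuqvv/+EAC+64h1dCaDCau5rdit3f7v+03Ir+y7ze7v/rqJ7+5AIU3cqmZ5VXU7vLmayq3v/979iJyWm6q8ze//3Kef3sIjSd3KZmh0M0y6q6qVW+/9zty52XUl3d3d7/7sup7ds1Rnvv2FRFQyKYioiIYm3+zd3d2by4Wd3d3u3Ny6rcyhI2q6zslld1Q1eahGqkac3bmL7Jzu2qzM3e7bzLnMzdMSJru83LZ7pTWXnsmYepZnYyOv/M3d3czd3tyrusze60ESas3uuHnMdqp725l5tzNWQl7u3M3dzd3dzYitze7+1zNazcu8yr7Hq5q7lph4h5uWar3tq83czN3Ol3zu7u3epVaaqb7rr9m7m8pplWnMy4fd7u26yprMzN+5au25vc7GVViFXvuf2buKppp5mazKl67/67yaqrzd/9uL2njb3Nloh3dc7q/qzalkve2nd4qkNs/u2rzMzN3uurynvM2724ZXiEKe39i9yXNf3Lh2eIYyFu/+7d3d7bnNqGrcub29tVZ3QhSP2qyopk28yYeJzIYxPP/v7t7unIVFjOh5257mZ3iYdW3rq6iHXLy4h4ity5Ulzv/+7uypY1mMmriLr/mrp5t1vb3LupaZvcp1epvcy3apjv/u2+htt6m+mZje67uoZoclrdy7dtrO3aZpq8ypp42Uv//ryMWfzf5pue7rzblVhlEd3LqG3v7e2naKq7l3Weo5z/2pdP7/32Ws/rnN2WpXRE3tuYWf/+7tt1eZqqmFv7ZFu35iz/3LV67vqbupl4YxH/6olzn//u7tlnmqq6hb7sdljqN/7fd4z++4mHVYtjEN7aeIU3//7u7smbu7u5eu/tzKyF7dyKiu3dvMqHrrMAvet4l2R+/+7u27u8zMy5re7+qHXt+4ievLu97tuu9wDv/8mIh1au/u3cuom8zLu83v7to67+lZvO6qvv7q75IOzf/qeIh3i97d26h6u7qqve7d7an/+17u7uyr7+zfsyl1fv+3mZmarN3bqXirqrzL3e7Lvd7aJt3u/uqu/d/URnY13+uYiau7zMy5Z5mYjOy9/8jNze1zZd///on+7/c73XJ87sloq8u8zdtTVVZnrKre2+3u7dymj///557//q3e90e97Xe8zM3e7sZ3VEVohmi8//7t3bi////9aP///e/tRp3uqLzM3d7v/c60RVV3ZDSv/+7tt67t7u7Hj//v67ymne7JvNzd3d7+3ukjNFZ2Qir/3u63nv3M7tpq/+24nrmt7crMvf7e7e7+y3VUV5qVIr/t7rZt/uy++5bP/Lvrm83+zKi//v/u7e/byruJusyTPv3e1zbv/q79ql37vsub3+7Keqm5rv7d3cppzrrZe9xY/c7sYn//zf3Ng4vfuIrv/rfnVVU1iqqpqibO2tx1aYfu7e7VKf/t7d7qbu/XZL/+i7lmZ1NFaJrqRK7qztlVZb/u7/szv+7u3d7u//yEHeqNrLeLyqu7zupWnuyt7rZlbO7//pNb7v7d3u7//tlM+biazbvN7u/u14qd/qre6mVWi+//2Fe+7t3d7u/u/Wjtdnrsu83e7u6Hvaz/2Hr/hmZlnv/rl53u3M3t3v/pe+hFa8u7vO/vqXnNve/8c77Ydnd8/+y6nO7LvN"/>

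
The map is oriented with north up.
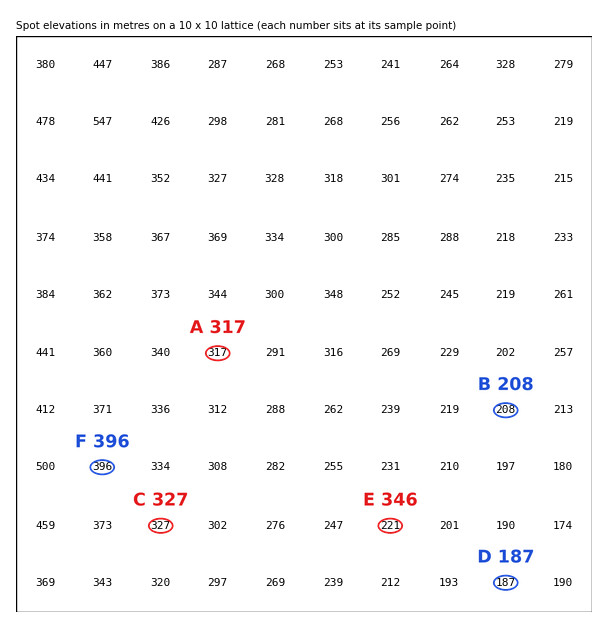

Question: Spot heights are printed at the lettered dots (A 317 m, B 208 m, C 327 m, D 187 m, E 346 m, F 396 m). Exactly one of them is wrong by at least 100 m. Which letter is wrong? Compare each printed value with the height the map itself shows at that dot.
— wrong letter E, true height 221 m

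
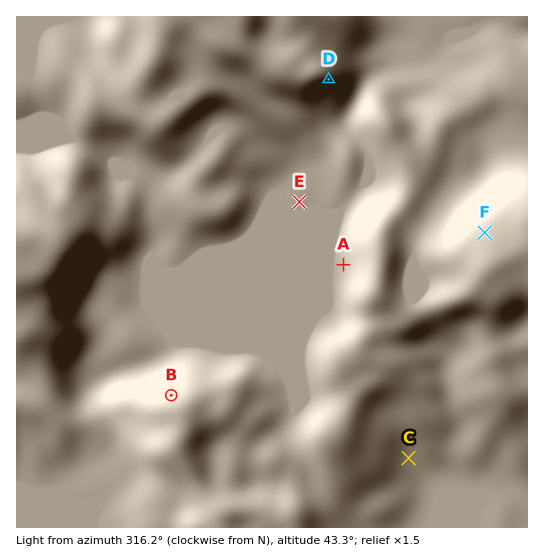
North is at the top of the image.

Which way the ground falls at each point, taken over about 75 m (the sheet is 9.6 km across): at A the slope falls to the W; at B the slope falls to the N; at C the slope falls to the SE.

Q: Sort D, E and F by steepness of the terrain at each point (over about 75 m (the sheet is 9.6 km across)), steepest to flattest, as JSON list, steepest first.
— ["D", "F", "E"]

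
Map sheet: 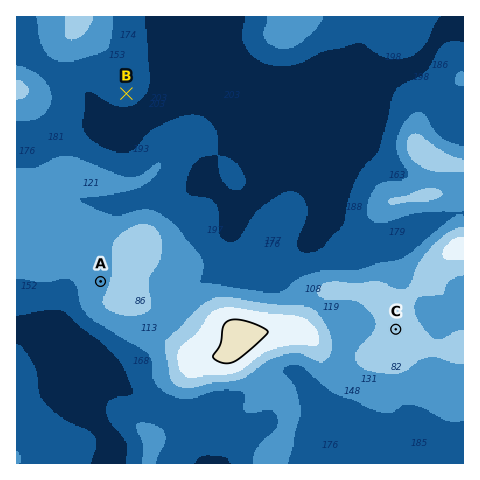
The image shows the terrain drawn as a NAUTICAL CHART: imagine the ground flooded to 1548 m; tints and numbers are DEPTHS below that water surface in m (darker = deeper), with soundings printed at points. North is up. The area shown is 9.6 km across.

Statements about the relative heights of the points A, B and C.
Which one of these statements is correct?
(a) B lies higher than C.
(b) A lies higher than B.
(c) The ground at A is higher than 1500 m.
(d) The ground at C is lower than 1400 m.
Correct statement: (b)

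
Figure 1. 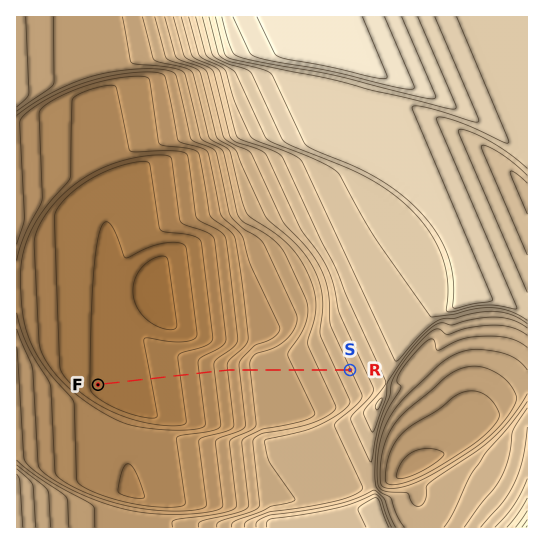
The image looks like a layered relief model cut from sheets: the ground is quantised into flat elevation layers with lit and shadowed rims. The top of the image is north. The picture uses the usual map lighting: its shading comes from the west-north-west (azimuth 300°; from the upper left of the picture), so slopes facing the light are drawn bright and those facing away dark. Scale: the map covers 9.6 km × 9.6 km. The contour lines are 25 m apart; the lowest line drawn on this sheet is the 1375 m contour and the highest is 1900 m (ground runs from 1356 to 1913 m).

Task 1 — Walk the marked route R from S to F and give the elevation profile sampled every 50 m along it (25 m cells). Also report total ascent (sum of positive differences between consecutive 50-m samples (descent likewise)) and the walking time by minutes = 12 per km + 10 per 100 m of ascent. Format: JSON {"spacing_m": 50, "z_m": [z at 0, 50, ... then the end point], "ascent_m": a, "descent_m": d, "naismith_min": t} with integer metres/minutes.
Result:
{"spacing_m": 50, "z_m": [1649, 1644, 1639, 1635, 1630, 1626, 1622, 1618, 1614, 1610, 1606, 1602, 1598, 1595, 1592, 1589, 1586, 1583, 1581, 1579, 1577, 1575, 1573, 1572, 1571, 1570, 1569, 1568, 1568, 1568, 1568, 1567, 1567, 1567, 1566, 1564, 1559, 1553, 1546, 1540, 1534, 1528, 1522, 1516, 1510, 1505, 1499, 1494, 1489, 1484, 1479, 1474, 1470, 1465, 1461, 1457, 1452, 1449, 1445, 1441, 1437, 1434, 1431, 1427, 1424, 1422, 1419, 1416, 1414, 1411, 1409, 1407, 1405, 1403, 1401, 1400, 1398, 1397, 1396, 1395, 1394, 1393, 1393, 1392, 1392, 1391, 1391, 1391, 1391, 1392, 1392, 1393, 1393, 1394, 1395, 1396], "ascent_m": 5, "descent_m": 257, "naismith_min": 57}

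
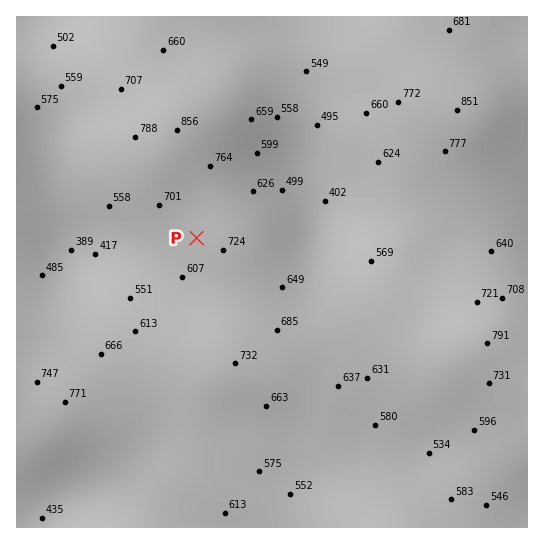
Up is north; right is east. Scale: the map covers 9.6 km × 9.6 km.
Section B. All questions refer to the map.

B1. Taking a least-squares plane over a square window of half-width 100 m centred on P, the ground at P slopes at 7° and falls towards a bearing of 238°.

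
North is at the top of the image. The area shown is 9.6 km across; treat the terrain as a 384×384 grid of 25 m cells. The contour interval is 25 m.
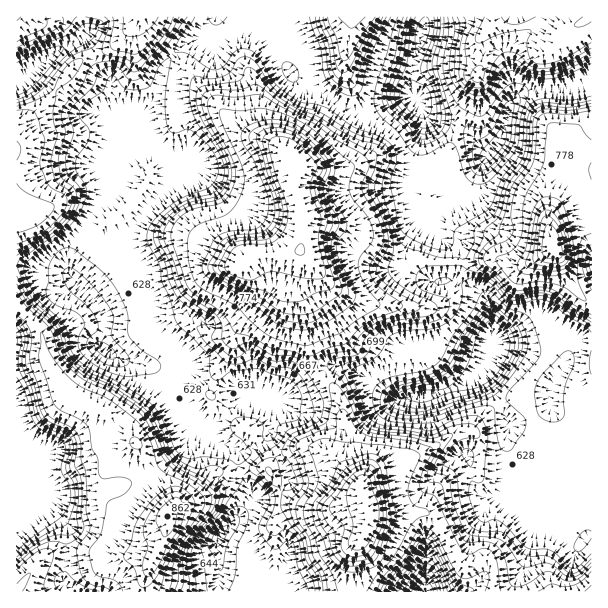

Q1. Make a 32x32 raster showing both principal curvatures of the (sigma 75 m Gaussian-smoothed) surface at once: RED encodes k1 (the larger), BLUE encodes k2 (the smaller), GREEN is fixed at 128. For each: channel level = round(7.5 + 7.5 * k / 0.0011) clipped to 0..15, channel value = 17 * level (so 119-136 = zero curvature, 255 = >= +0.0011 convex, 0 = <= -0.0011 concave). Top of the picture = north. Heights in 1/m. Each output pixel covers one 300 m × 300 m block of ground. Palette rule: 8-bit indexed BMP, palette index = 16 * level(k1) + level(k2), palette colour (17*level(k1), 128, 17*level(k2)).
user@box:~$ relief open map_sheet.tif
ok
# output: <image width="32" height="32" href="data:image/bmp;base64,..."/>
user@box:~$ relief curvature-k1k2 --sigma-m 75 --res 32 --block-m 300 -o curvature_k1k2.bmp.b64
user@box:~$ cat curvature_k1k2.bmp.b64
<image width="32" height="32" href="data:image/bmp;base64,Qk02CAAAAAAAADYEAAAoAAAAIAAAACAAAAABAAgAAAAAAAAEAAATCwAAEwsAAAABAAAAAAAAAIAAABGAAAAigAAAM4AAAESAAABVgAAAZoAAAHeAAACIgAAAmYAAAKqAAAC7gAAAzIAAAN2AAADugAAA/4AAAACAEQARgBEAIoARADOAEQBEgBEAVYARAGaAEQB3gBEAiIARAJmAEQCqgBEAu4ARAMyAEQDdgBEA7oARAP+AEQAAgCIAEYAiACKAIgAzgCIARIAiAFWAIgBmgCIAd4AiAIiAIgCZgCIAqoAiALuAIgDMgCIA3YAiAO6AIgD/gCIAAIAzABGAMwAigDMAM4AzAESAMwBVgDMAZoAzAHeAMwCIgDMAmYAzAKqAMwC7gDMAzIAzAN2AMwDugDMA/4AzAACARAARgEQAIoBEADOARABEgEQAVYBEAGaARAB3gEQAiIBEAJmARACqgEQAu4BEAMyARADdgEQA7oBEAP+ARAAAgFUAEYBVACKAVQAzgFUARIBVAFWAVQBmgFUAd4BVAIiAVQCZgFUAqoBVALuAVQDMgFUA3YBVAO6AVQD/gFUAAIBmABGAZgAigGYAM4BmAESAZgBVgGYAZoBmAHeAZgCIgGYAmYBmAKqAZgC7gGYAzIBmAN2AZgDugGYA/4BmAACAdwARgHcAIoB3ADOAdwBEgHcAVYB3AGaAdwB3gHcAiIB3AJmAdwCqgHcAu4B3AMyAdwDdgHcA7oB3AP+AdwAAgIgAEYCIACKAiAAzgIgARICIAFWAiABmgIgAd4CIAIiAiACZgIgAqoCIALuAiADMgIgA3YCIAO6AiAD/gIgAAICZABGAmQAigJkAM4CZAESAmQBVgJkAZoCZAHeAmQCIgJkAmYCZAKqAmQC7gJkAzICZAN2AmQDugJkA/4CZAACAqgARgKoAIoCqADOAqgBEgKoAVYCqAGaAqgB3gKoAiICqAJmAqgCqgKoAu4CqAMyAqgDdgKoA7oCqAP+AqgAAgLsAEYC7ACKAuwAzgLsARIC7AFWAuwBmgLsAd4C7AIiAuwCZgLsAqoC7ALuAuwDMgLsA3YC7AO6AuwD/gLsAAIDMABGAzAAigMwAM4DMAESAzABVgMwAZoDMAHeAzACIgMwAmYDMAKqAzAC7gMwAzIDMAN2AzADugMwA/4DMAACA3QARgN0AIoDdADOA3QBEgN0AVYDdAGaA3QB3gN0AiIDdAJmA3QCqgN0Au4DdAMyA3QDdgN0A7oDdAP+A3QAAgO4AEYDuACKA7gAzgO4ARIDuAFWA7gBmgO4Ad4DuAIiA7gCZgO4AqoDuALuA7gDMgO4A3YDuAO6A7gD/gO4AAID/ABGA/wAigP8AM4D/AESA/wBVgP8AZoD/AHeA/wCIgP8AmYD/AKqA/wC7gP8AzID/AN2A/wDugP8A/4D/AMiWc7TYtZbWt7aEhJeHh4Rj5pTGtYRQYPazxnSGuNP1+NiTlqiWlfm1goaDp4eGgaa1xbXWt4CR+bfIlaXIYXCh+NTGqIaWtvZxgJG4haVQt6br+pL4gPP2tsmnY5OEcYOBlHLGhpW4+deCYKS2xqK2paX4taTS9qZjlJR1h4eGh3VytciHhKf52PmwoYS1x8bal+jGk7fIdmSGhYeHh4eId2Kkx4d2g9fY6eKEUcODpKXY+JOElLd1dYaHh4eHh4eGora3h4eW5aaipbPm9mG1gsf7kpa0k6WWhod3h4eHd3Zx16eHl+ajYYWVc7XTpbimksSzp/miYpWFh4eHh3eGgUDjl4bJ6XF1doWWpIL46aem1ef41vTl15WGh4eHh4LV6MaHl+fHgXZ2lcimlHJxtPdygYSkptjYlXWXh4eHcPmol8j4xpCFhpeXdYZ2ZXXG94KQUGBwpNb1p5d2h3eB96f256OAhYeGp5V1dXVlpvekg+SykJCAYIH3p3WHhdfY9pNjcZSGh3eFxZVzlWTUkYCDhsf4+aODcLTXl3aStfjUYVBypoeHdYS3ppW4x7imyKWFhofHxXF0YOWXh3LC+bOktKaYh4Wmpba3t5WVlZa3lGJyg5TmgVBh5peFUPbEkaiDhZeHhZNxxYZzt6iphpXX9/f32KfmcNWycpD2tGCGhISnh3aDttiDgsa4mJe4xqXHpqWltqWQ+KOB9vhghoV0l5eHhJTJw+b5p3aGqPeTlWSEc3OUkLP51qTR5GCChZaXh4dylcej6drHt6jolHK2hKXX1sXk+rX0+/mR16OAhoeHhbPJqITE6NTVp+dydKjYk3RkhYOmhIP65rGo+cWAh5eFodnJl5RxUYPW2NakyLZidoaWpaWmk/qyhIeo+7KEh5eDkMbX5ad0g/f3g4XXg4SHh3Z1Ysij9aOGh6a2xISHl5eFgmFy1nHW58NRlqRkdYeHh7aiyLilhneXpnVkdoeHl4d3ZWHVgvio+tOmyZWEh4e3kZKF1qeHh5inhnaGd4eHhnZhpLak+fnHo8fX6KTFx8hzYHO0x4eImJioppZ3d4anhJL3xfb6yJWmhYOj13Cj5aSScLbYmJjnt5VjdXd3dpiSx9iWk8SmpIJyleaUYIHVp7aA5/z295L2xpaEhoWFh5P4yKbYtGCCkbO1s0BRk8TTtHDAoHBwcpL3qIVixpOGpaSElOZhdYTE+ITXcZG21/7FYZGQgHJxcLL405TnhIKndWTYtISHc8b4csejsLin1tWh6Prok8eUgJCz+bnYknN2hqSEh3dxtfiUpKVwpafohqWml7jnuNjngkDEp7e3g4WHh4eHdpLZuPeTpVCCo7XItqeHqKg="/>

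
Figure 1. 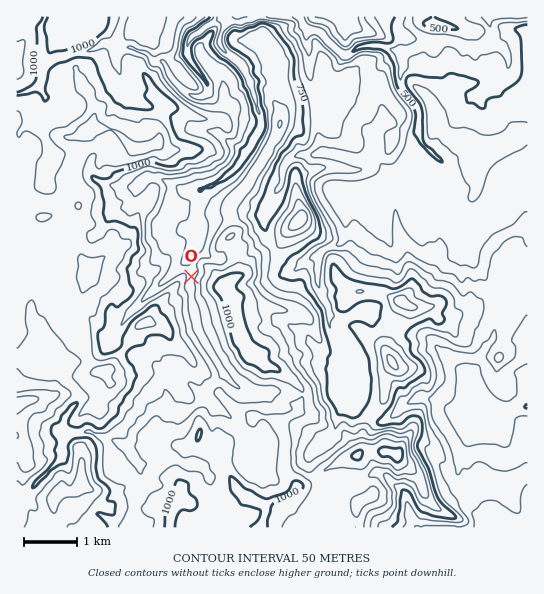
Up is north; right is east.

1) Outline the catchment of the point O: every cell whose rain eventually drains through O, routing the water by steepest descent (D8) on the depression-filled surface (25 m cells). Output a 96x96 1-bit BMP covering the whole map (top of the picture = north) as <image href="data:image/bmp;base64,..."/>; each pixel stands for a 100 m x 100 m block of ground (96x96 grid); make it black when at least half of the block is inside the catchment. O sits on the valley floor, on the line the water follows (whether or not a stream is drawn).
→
<image width="96" height="96" href="data:image/bmp;base64,Qk2+BAAAAAAAAD4AAAAoAAAAYAAAAGAAAAABAAEAAAAAAIAEAAATCwAAEwsAAAIAAAAAAAAA////AAAAAAD///////wAAAAAAAD///////wAAAAAAAD///////4AAAAAAAD///////4AAAAAAAD///////4AAAAAAAD///////+AAAAAAAD////////gAAAAAAD////////wAAAAAAD////////wAAAAAAD////////gAAAAAAD////////gAAAAAAD////////AAAAAAAD////////AAAAAAAD////////AAAAAAAD////////gAAAAAAD////////gAAAAAAD////////AAAAAAAD////////AAAAAAAD////////AAAAAAAD////////AAAAAAAD////////gAAAAAAD////////4AAAAAAD////////4AAAAAAD////////4AAAAAAD////////8AAAAAAD////////8AAAAAAD////////4AAAAAAD////////wAAAAAAD////////gAAAAAAD///////+AAAAAAAD//D////4AAAAAAAD//B////wAAAAAAAD//B////AAAAAAAAD/+A///+AAAAAAAAD/+Af//+AAAAAAAAD/+Af//8AAAAAAAAD/+AP//8AAAAAAAAD/+AH//4AAAAAAAAD/8AD//4AAAAAAAAD/8AB//4AAAAAAAAD/8AA//4AAAAAAAAD/8AA//wAAAAAAAAD/8AAf/wAAAAAAAAD/8AAP/wAAAAAAAAD/+AAH/gAAAAAAAAD/+AAD+AAAAAAAAAD/+AAB4AAAAAAAAAD/+AAAAAAAAAAAAAD/+AAAAAAAAAAAAAD/+AAAAAAAAAAAAAD/8AAAAAAAAAAAAAD/8AAAAAAAAAAAAAD/8AAAAAAAAAAAAAD/4AAAAAAAAAAAAAD/4AAAAAAAAAAAAAD/4AAAAAAAAAAAAAD/wAAAAAAAAAAAAAD/wAAAAAAAAAAAAADjAAAAAAAAAAAAAADAAAAAAAAAAAAAAADAAAAAAAAAAAAAAACAAAAAAAAAAAAAAACAAAAAAAAAAAAAAACAAAAAAAAAAAAAAACAAAAAAAAAAAAAAACAAAAAAAAAAAAAAAAAAAAAAAAAAAAAAAAAAAAAAAAAAAAAAAAAAAAAAAAAAAAAAAAAAAAAAAAAAAAAAAAAAAAAAAAAAAAAAAAAAAAAAAAAAAAAAAAAAAAAAAAAAAAAAAAAAAAAAAAAAAAAAAAAAAAAAAAAAAAAAAAAAAAAAAAAAAAAAAAAAAAAAAAAAAAAAAAAAAAAAAAAAAAAAAAAAAAAAAAAAAAAAAAAAAAAAAAAAAAAAAAAAAAAAAAAAAAAAAAAAAAAAAAAAAAAAAAAAAAAAAAAAAAAAAAAAAAAAAAAAAAAAAAAAAAAAAAAAAAAAAAAAAAAAAAAAAAAAAAAAAAAAAAAAAAAAAAAAAAAAAAAAAAAAAAAAAAAAAAAAAAAAAAAAAAAAAAAAAAAAAAAAAAAAAAAAAAAAAAAAAAAAAAAAAAAAAAAAAAAAAAAAAAAAAAAAAAAAAAAAAAAAAAAAAAAAAAAAAAAAAAAAAAAAAAAAAAAAAA="/>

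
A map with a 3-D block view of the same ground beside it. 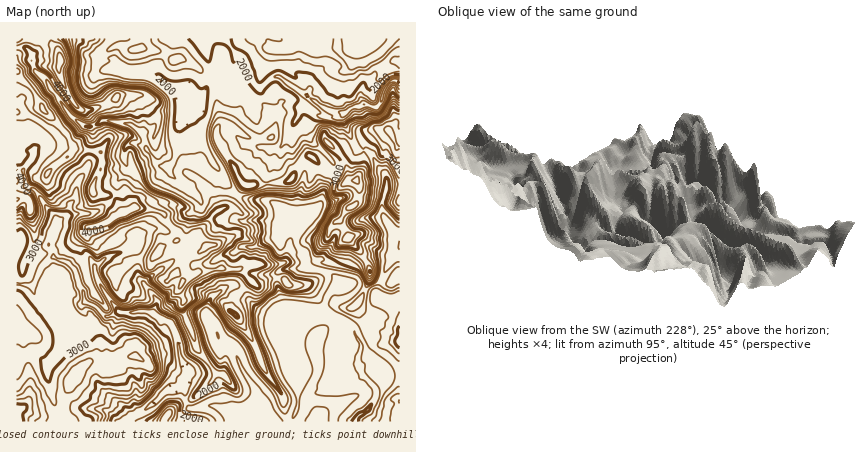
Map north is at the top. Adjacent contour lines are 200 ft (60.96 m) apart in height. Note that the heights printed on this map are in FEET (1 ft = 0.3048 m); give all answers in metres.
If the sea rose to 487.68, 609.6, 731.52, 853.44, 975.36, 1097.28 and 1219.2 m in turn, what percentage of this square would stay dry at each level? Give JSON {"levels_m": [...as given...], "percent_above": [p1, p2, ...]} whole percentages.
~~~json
{"levels_m": [487.68, 609.6, 731.52, 853.44, 975.36, 1097.28, 1219.2], "percent_above": [83, 72, 54, 40, 23, 13, 7]}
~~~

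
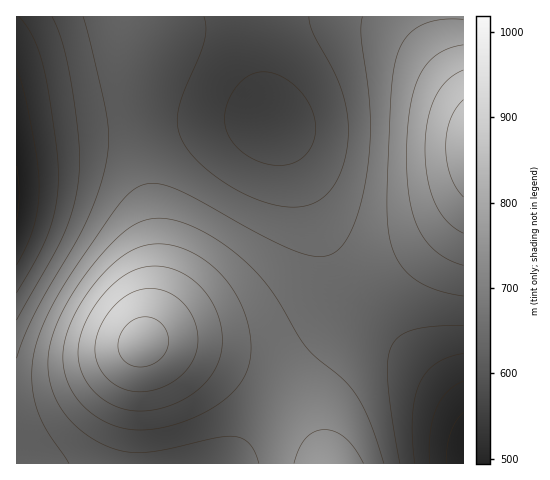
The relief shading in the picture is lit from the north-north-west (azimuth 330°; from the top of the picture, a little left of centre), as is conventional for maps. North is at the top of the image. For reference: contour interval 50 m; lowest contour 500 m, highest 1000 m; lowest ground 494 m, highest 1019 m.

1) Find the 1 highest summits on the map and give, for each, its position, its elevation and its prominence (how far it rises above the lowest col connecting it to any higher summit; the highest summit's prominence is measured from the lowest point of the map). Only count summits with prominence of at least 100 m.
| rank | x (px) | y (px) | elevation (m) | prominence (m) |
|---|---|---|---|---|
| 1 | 141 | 343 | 1019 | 525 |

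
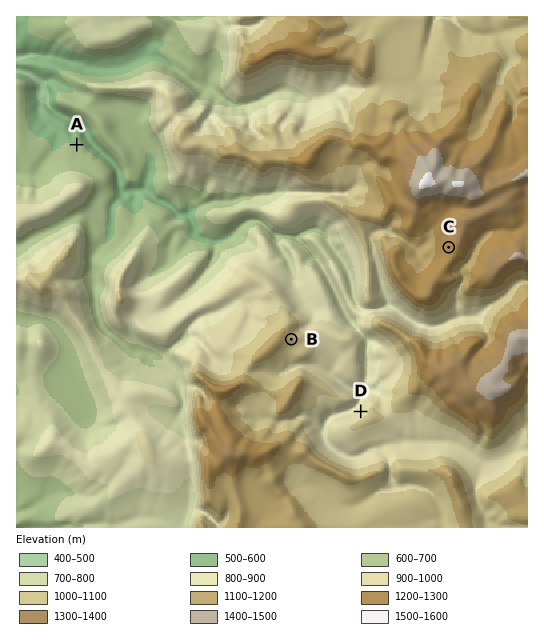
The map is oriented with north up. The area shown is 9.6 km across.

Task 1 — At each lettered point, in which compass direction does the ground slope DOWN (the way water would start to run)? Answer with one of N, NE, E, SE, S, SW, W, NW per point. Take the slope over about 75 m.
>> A N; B E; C W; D NW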